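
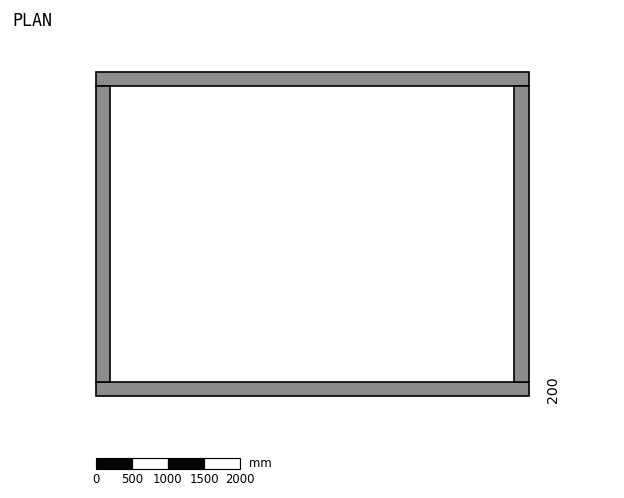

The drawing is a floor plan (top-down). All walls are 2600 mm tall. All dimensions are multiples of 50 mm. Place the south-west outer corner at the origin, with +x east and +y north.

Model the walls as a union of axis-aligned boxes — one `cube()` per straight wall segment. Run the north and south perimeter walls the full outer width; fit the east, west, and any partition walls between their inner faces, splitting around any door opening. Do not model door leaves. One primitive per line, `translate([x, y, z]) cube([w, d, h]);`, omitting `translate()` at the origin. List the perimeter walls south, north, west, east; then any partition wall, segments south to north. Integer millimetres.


cube([6000, 200, 2600]);
translate([0, 4300, 0]) cube([6000, 200, 2600]);
translate([0, 200, 0]) cube([200, 4100, 2600]);
translate([5800, 200, 0]) cube([200, 4100, 2600]);


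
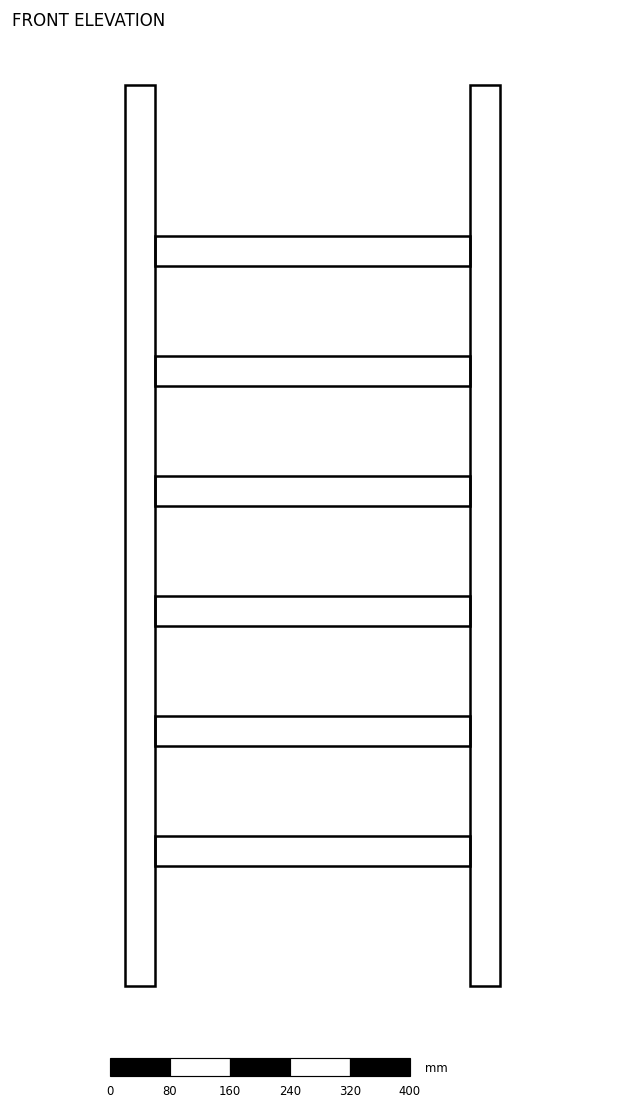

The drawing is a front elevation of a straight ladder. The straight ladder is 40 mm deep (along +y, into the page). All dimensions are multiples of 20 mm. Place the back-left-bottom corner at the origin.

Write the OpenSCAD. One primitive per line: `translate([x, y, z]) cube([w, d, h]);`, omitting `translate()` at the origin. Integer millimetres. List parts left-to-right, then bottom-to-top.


cube([40, 40, 1200]);
translate([40, 0, 160]) cube([420, 40, 40]);
translate([40, 0, 320]) cube([420, 40, 40]);
translate([40, 0, 480]) cube([420, 40, 40]);
translate([40, 0, 640]) cube([420, 40, 40]);
translate([40, 0, 800]) cube([420, 40, 40]);
translate([40, 0, 960]) cube([420, 40, 40]);
translate([460, 0, 0]) cube([40, 40, 1200]);


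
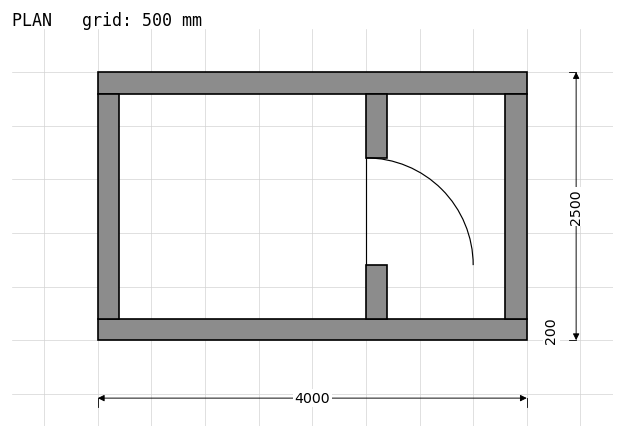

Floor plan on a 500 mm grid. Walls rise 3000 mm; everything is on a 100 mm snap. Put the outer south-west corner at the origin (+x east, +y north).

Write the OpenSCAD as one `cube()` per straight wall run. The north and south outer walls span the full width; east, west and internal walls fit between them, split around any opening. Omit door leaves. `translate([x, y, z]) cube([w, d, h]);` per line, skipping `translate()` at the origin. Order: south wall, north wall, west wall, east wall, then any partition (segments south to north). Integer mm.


cube([4000, 200, 3000]);
translate([0, 2300, 0]) cube([4000, 200, 3000]);
translate([0, 200, 0]) cube([200, 2100, 3000]);
translate([3800, 200, 0]) cube([200, 2100, 3000]);
translate([2500, 200, 0]) cube([200, 500, 3000]);
translate([2500, 1700, 0]) cube([200, 600, 3000]);


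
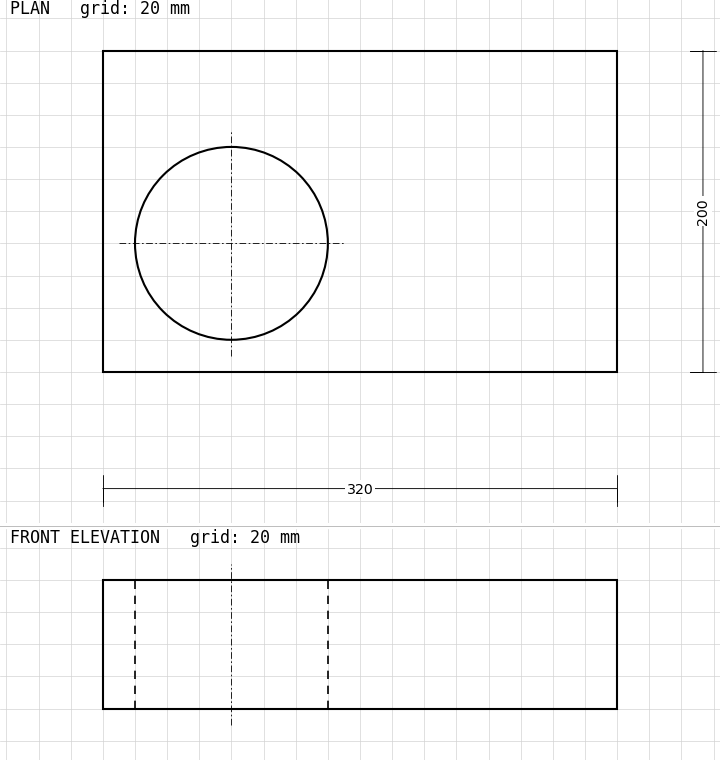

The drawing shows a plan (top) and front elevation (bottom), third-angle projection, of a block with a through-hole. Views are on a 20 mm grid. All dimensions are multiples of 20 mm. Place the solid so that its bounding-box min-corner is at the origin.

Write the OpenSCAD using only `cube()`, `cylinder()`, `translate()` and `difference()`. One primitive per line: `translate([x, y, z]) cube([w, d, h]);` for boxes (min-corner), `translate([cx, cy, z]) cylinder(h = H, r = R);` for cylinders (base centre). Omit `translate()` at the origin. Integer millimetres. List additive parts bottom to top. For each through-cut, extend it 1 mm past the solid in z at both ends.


difference() {
  cube([320, 200, 80]);
  translate([80, 80, -1]) cylinder(h = 82, r = 60);
}


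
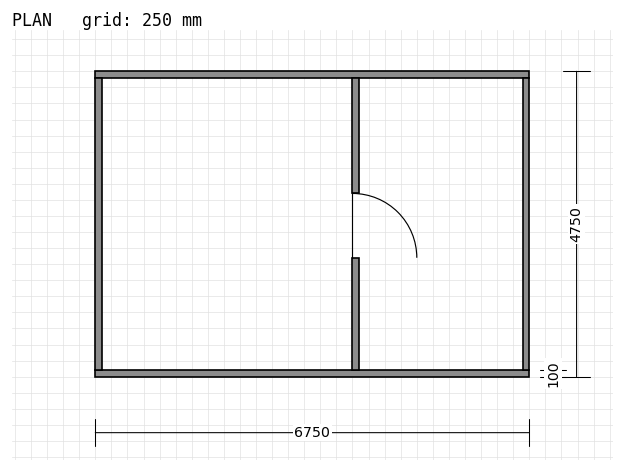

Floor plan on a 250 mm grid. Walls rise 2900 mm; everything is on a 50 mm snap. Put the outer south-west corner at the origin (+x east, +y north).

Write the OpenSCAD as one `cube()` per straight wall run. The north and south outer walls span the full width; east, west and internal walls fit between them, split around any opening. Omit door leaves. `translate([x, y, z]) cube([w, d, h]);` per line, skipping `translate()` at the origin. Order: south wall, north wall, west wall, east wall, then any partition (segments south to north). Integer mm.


cube([6750, 100, 2900]);
translate([0, 4650, 0]) cube([6750, 100, 2900]);
translate([0, 100, 0]) cube([100, 4550, 2900]);
translate([6650, 100, 0]) cube([100, 4550, 2900]);
translate([4000, 100, 0]) cube([100, 1750, 2900]);
translate([4000, 2850, 0]) cube([100, 1800, 2900]);


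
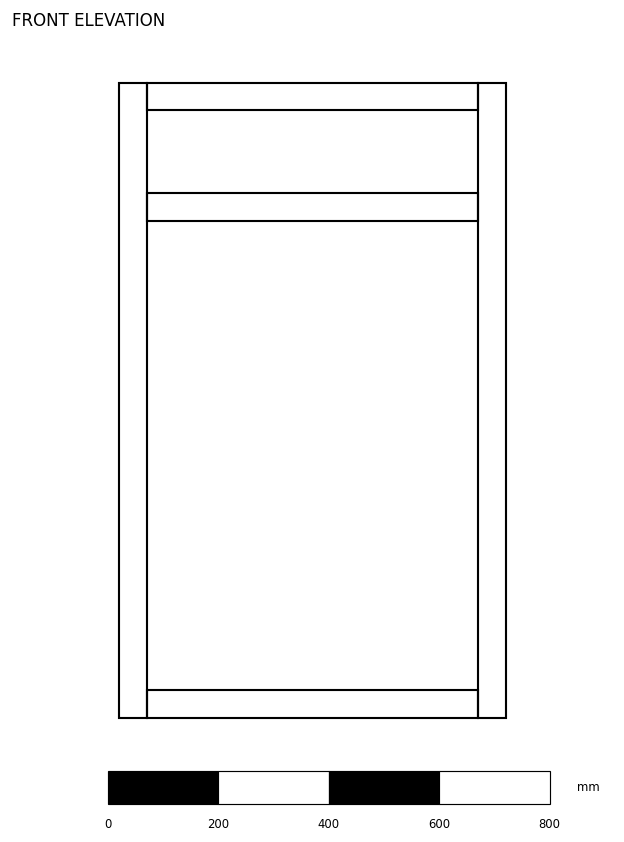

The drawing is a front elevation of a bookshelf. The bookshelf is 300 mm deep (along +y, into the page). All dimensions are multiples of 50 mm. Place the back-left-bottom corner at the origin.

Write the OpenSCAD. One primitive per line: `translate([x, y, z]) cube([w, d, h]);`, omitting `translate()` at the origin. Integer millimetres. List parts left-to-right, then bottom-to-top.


cube([50, 300, 1150]);
translate([50, 0, 0]) cube([600, 300, 50]);
translate([50, 0, 900]) cube([600, 300, 50]);
translate([50, 0, 1100]) cube([600, 300, 50]);
translate([650, 0, 0]) cube([50, 300, 1150]);


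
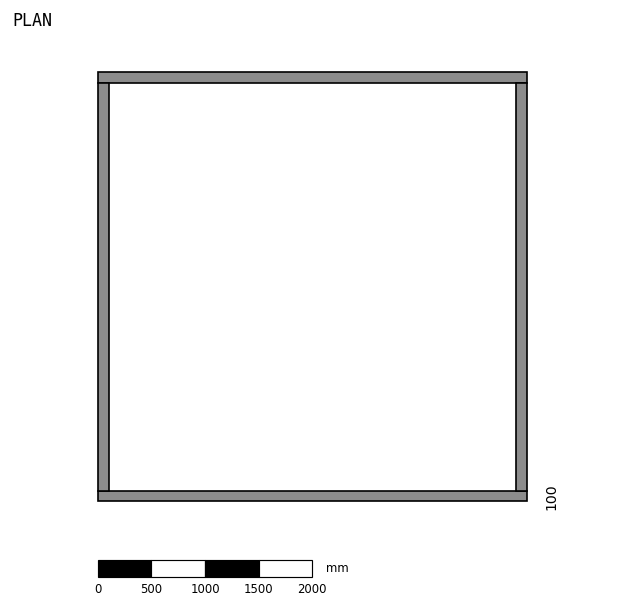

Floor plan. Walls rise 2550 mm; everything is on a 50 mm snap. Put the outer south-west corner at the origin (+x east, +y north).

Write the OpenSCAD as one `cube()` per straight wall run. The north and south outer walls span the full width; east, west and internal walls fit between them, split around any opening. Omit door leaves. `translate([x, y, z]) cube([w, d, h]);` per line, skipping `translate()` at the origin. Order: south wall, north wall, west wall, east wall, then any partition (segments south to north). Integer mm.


cube([4000, 100, 2550]);
translate([0, 3900, 0]) cube([4000, 100, 2550]);
translate([0, 100, 0]) cube([100, 3800, 2550]);
translate([3900, 100, 0]) cube([100, 3800, 2550]);


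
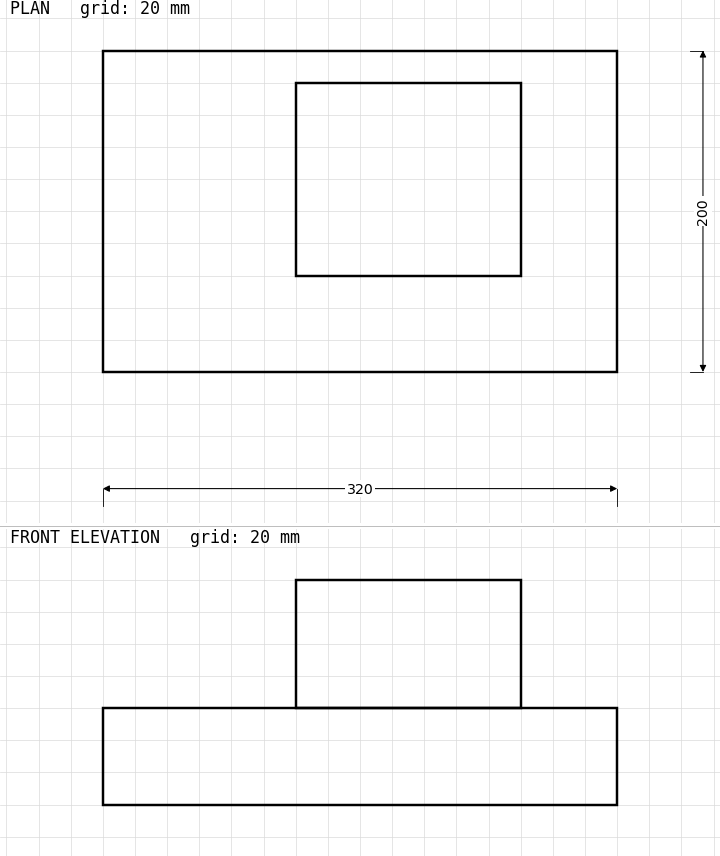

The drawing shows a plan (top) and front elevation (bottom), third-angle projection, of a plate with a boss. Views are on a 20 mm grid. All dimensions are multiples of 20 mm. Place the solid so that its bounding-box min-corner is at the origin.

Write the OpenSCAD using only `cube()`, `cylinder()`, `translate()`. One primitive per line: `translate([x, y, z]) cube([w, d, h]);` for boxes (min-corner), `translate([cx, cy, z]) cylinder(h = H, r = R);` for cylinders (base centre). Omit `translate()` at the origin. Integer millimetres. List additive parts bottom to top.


cube([320, 200, 60]);
translate([120, 60, 60]) cube([140, 120, 80]);


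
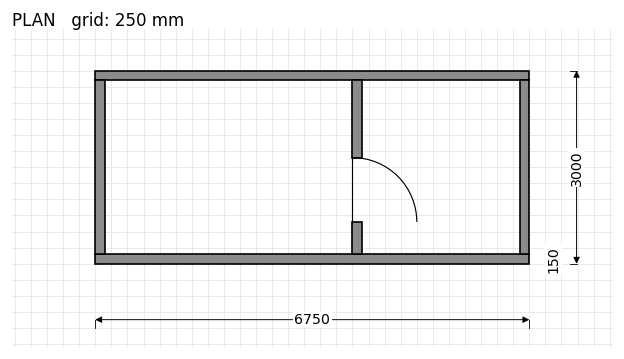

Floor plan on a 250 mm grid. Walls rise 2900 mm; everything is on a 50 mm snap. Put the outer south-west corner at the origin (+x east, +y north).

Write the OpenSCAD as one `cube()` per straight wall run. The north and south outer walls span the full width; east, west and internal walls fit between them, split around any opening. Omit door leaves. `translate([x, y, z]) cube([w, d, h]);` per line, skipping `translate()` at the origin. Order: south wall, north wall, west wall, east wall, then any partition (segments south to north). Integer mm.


cube([6750, 150, 2900]);
translate([0, 2850, 0]) cube([6750, 150, 2900]);
translate([0, 150, 0]) cube([150, 2700, 2900]);
translate([6600, 150, 0]) cube([150, 2700, 2900]);
translate([4000, 150, 0]) cube([150, 500, 2900]);
translate([4000, 1650, 0]) cube([150, 1200, 2900]);


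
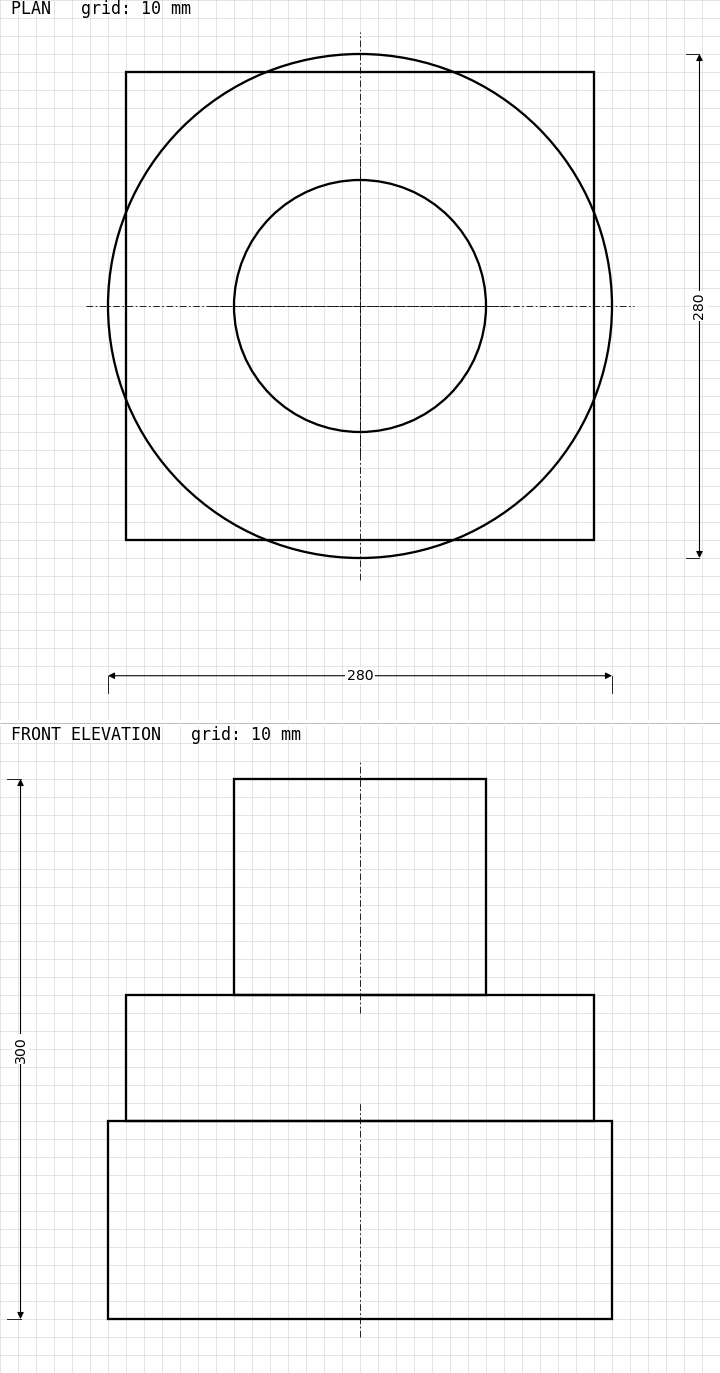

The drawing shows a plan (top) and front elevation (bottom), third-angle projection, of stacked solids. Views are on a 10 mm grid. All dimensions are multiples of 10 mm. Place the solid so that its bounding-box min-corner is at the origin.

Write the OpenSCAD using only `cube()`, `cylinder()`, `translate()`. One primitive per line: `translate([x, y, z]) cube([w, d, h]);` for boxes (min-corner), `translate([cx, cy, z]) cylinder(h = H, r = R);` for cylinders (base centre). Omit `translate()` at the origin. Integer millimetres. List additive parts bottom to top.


translate([140, 140, 0]) cylinder(h = 110, r = 140);
translate([10, 10, 110]) cube([260, 260, 70]);
translate([140, 140, 180]) cylinder(h = 120, r = 70);


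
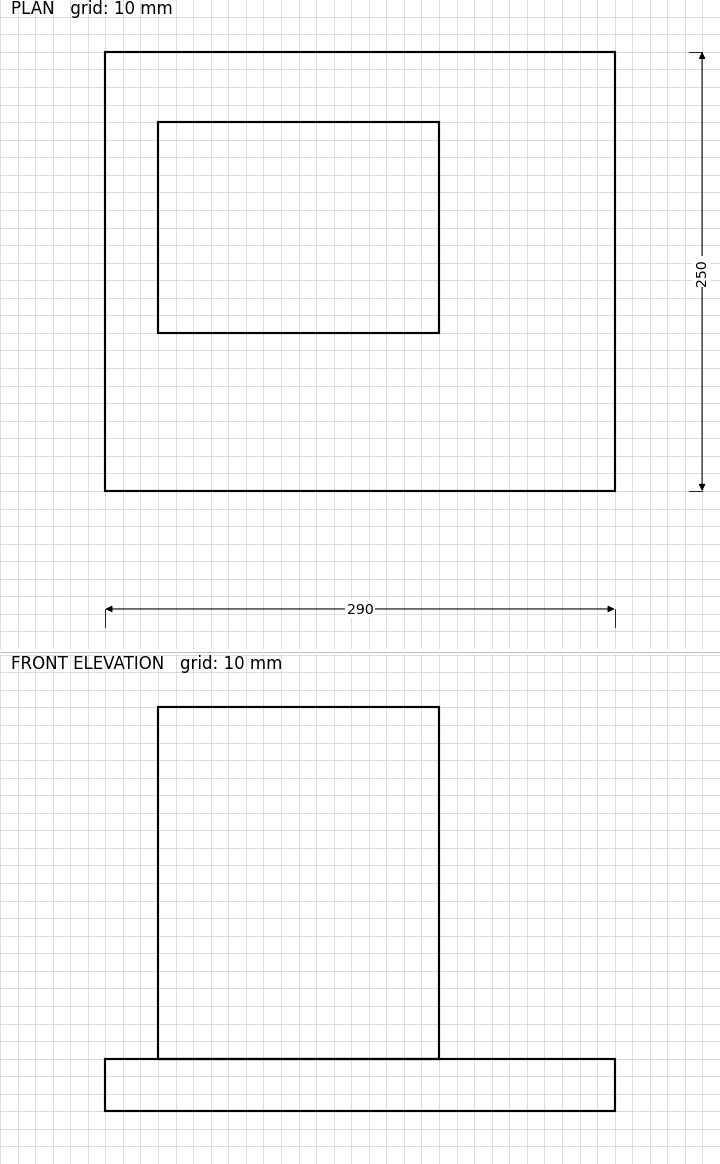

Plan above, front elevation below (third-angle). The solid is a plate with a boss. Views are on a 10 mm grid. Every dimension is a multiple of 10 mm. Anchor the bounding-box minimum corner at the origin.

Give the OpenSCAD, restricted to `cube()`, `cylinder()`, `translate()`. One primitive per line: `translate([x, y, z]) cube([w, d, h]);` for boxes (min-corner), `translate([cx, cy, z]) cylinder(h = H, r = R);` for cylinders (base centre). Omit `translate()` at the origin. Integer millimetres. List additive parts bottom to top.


cube([290, 250, 30]);
translate([30, 90, 30]) cube([160, 120, 200]);


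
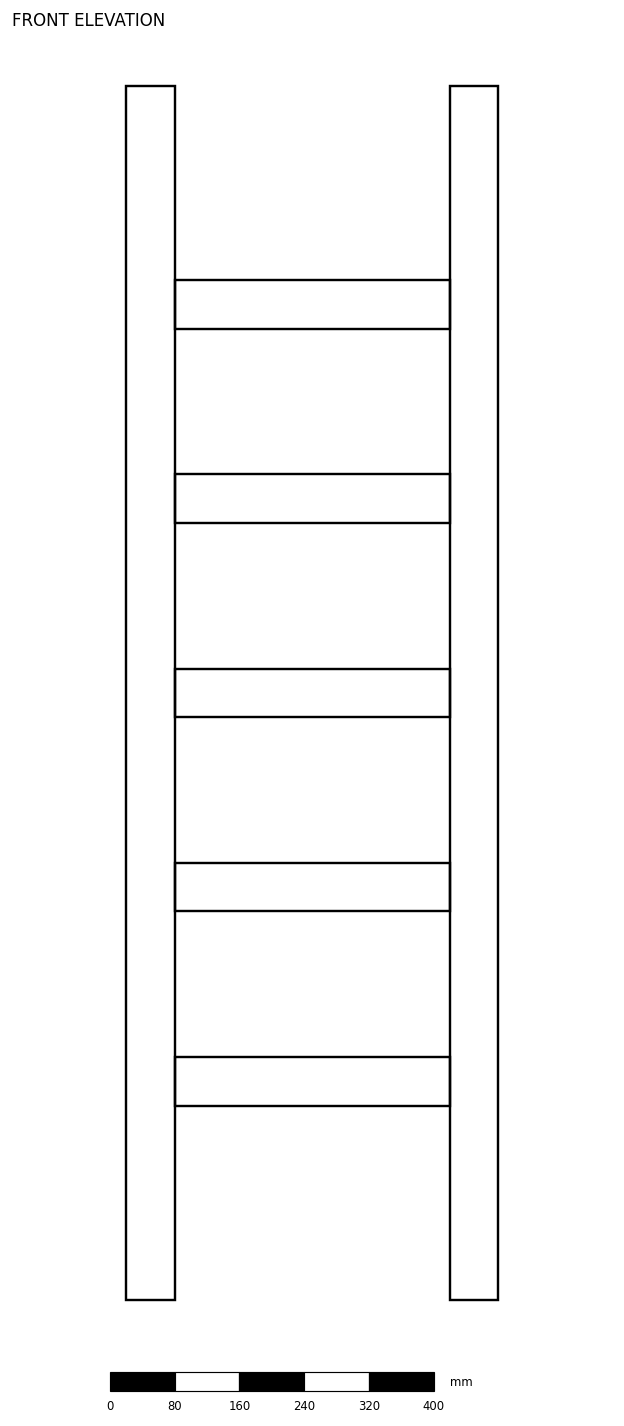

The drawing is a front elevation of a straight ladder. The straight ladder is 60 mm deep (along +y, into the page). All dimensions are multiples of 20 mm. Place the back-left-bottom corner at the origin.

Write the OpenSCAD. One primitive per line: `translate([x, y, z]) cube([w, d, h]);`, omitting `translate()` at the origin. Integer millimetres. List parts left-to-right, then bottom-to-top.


cube([60, 60, 1500]);
translate([60, 0, 240]) cube([340, 60, 60]);
translate([60, 0, 480]) cube([340, 60, 60]);
translate([60, 0, 720]) cube([340, 60, 60]);
translate([60, 0, 960]) cube([340, 60, 60]);
translate([60, 0, 1200]) cube([340, 60, 60]);
translate([400, 0, 0]) cube([60, 60, 1500]);


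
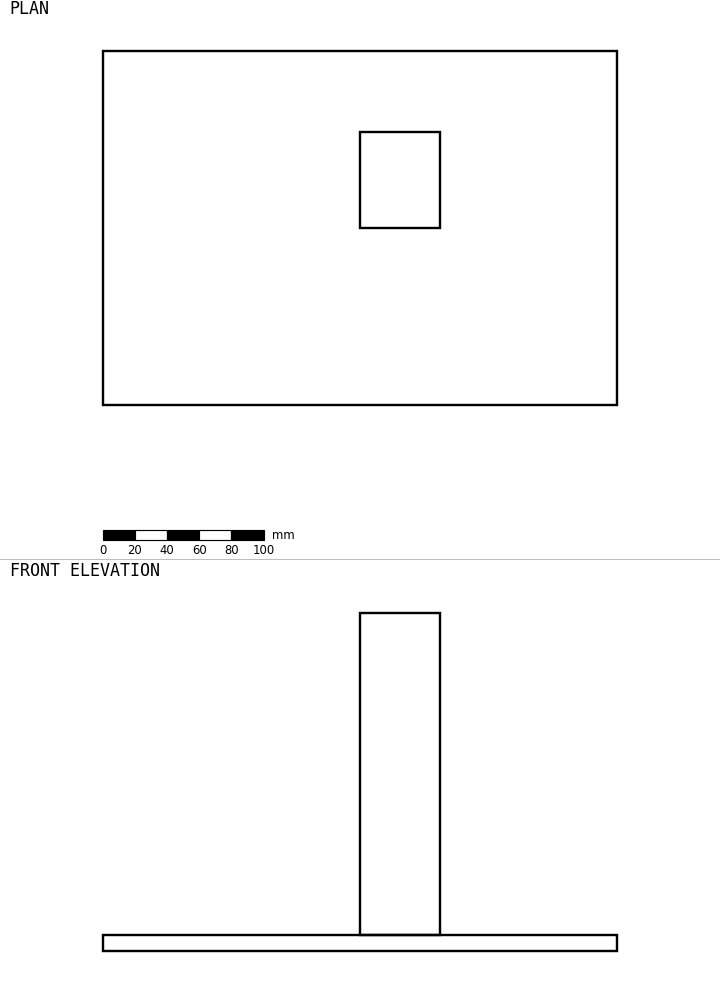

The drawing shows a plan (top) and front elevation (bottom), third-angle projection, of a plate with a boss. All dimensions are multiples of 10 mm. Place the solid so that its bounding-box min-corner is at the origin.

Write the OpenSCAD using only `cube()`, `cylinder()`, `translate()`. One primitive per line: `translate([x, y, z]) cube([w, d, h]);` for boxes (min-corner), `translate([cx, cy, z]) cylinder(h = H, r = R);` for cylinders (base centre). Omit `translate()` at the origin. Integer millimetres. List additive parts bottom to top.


cube([320, 220, 10]);
translate([160, 110, 10]) cube([50, 60, 200]);


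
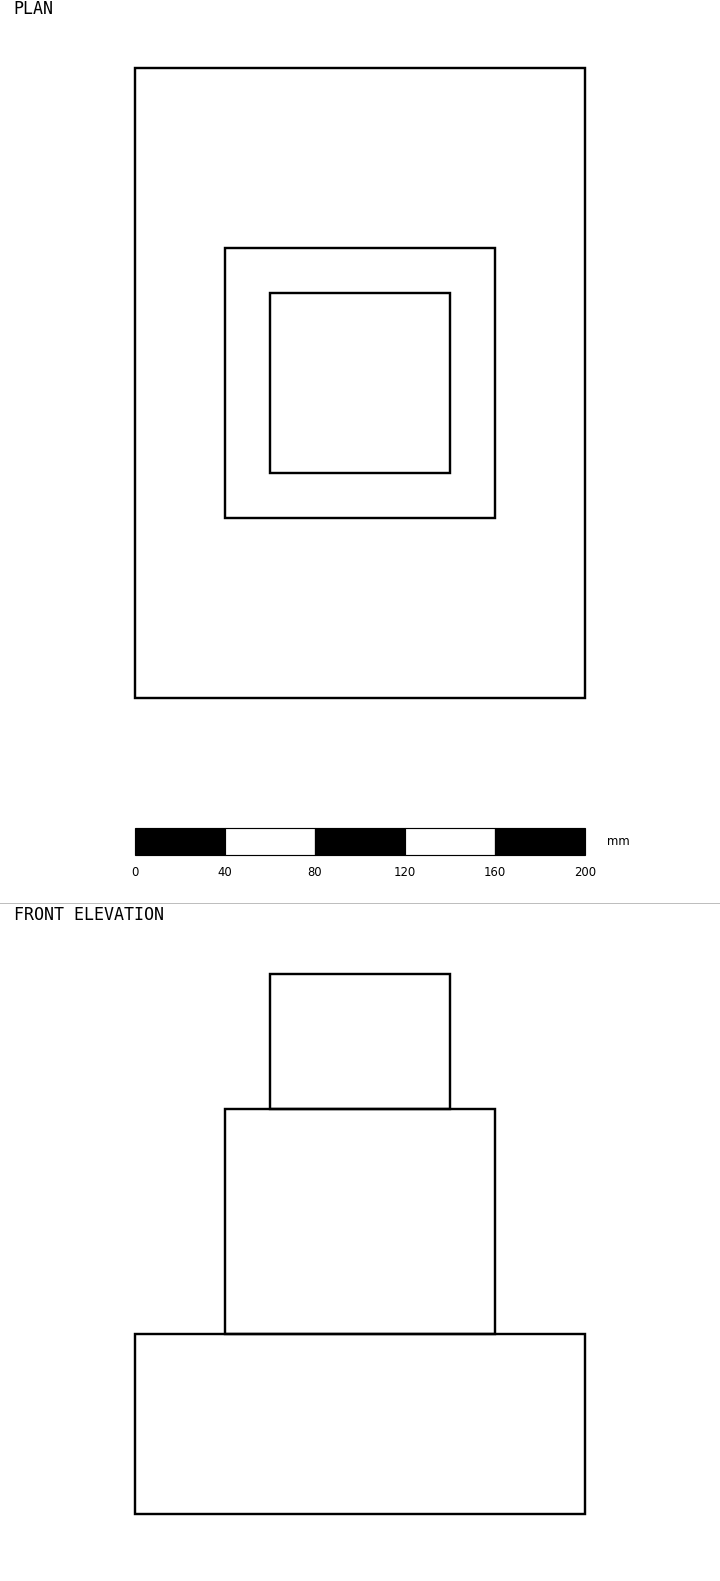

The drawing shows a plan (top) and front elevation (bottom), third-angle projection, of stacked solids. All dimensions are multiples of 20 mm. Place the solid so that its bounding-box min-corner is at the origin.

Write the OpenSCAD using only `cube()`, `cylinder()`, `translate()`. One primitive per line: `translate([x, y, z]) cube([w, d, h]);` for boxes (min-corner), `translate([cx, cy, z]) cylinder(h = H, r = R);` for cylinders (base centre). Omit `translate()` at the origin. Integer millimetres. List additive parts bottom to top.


cube([200, 280, 80]);
translate([40, 80, 80]) cube([120, 120, 100]);
translate([60, 100, 180]) cube([80, 80, 60]);


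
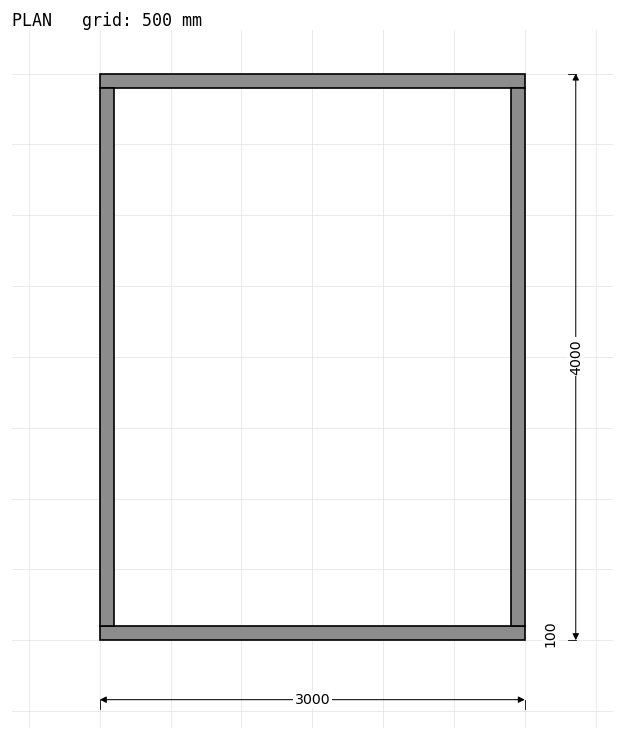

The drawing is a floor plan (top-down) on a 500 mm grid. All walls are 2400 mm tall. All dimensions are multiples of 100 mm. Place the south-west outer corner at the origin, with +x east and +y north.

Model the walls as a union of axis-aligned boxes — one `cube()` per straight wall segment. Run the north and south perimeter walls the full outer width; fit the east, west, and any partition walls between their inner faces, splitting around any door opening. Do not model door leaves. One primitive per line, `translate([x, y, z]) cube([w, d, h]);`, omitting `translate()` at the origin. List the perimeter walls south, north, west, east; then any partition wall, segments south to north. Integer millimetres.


cube([3000, 100, 2400]);
translate([0, 3900, 0]) cube([3000, 100, 2400]);
translate([0, 100, 0]) cube([100, 3800, 2400]);
translate([2900, 100, 0]) cube([100, 3800, 2400]);


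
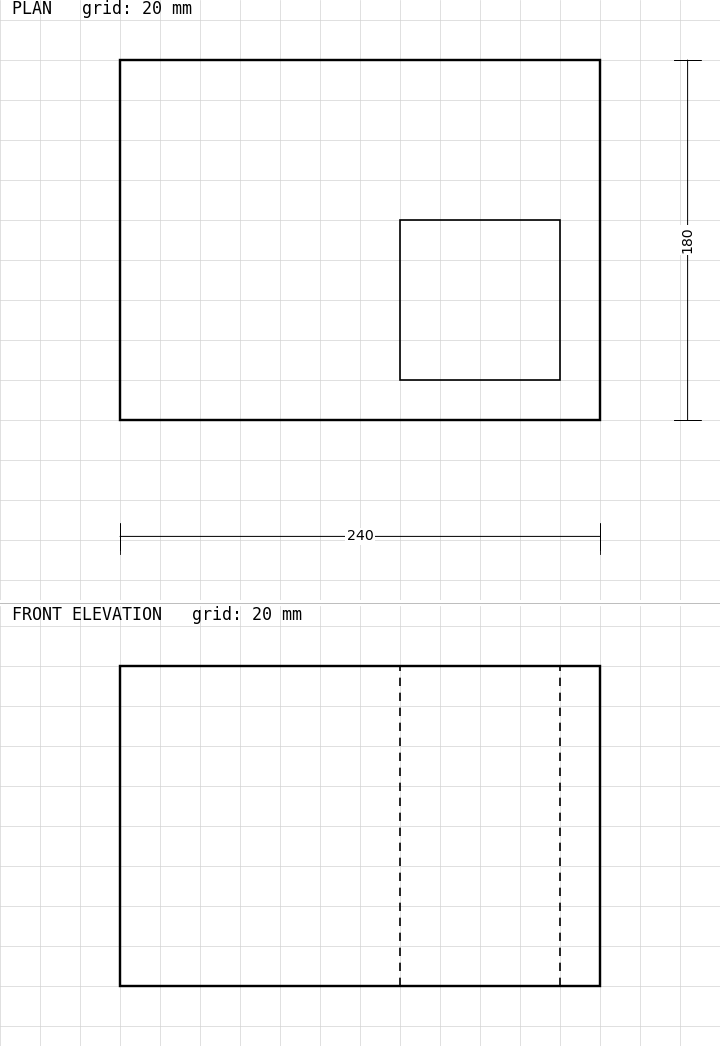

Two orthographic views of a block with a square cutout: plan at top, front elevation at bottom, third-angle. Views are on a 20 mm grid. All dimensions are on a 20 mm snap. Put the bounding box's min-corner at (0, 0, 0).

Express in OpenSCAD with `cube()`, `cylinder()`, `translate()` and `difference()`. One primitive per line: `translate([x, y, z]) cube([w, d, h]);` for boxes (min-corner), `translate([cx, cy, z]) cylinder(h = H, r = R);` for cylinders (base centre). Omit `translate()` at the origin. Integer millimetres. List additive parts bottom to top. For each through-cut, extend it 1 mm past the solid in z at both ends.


difference() {
  cube([240, 180, 160]);
  translate([140, 20, -1]) cube([80, 80, 162]);
}


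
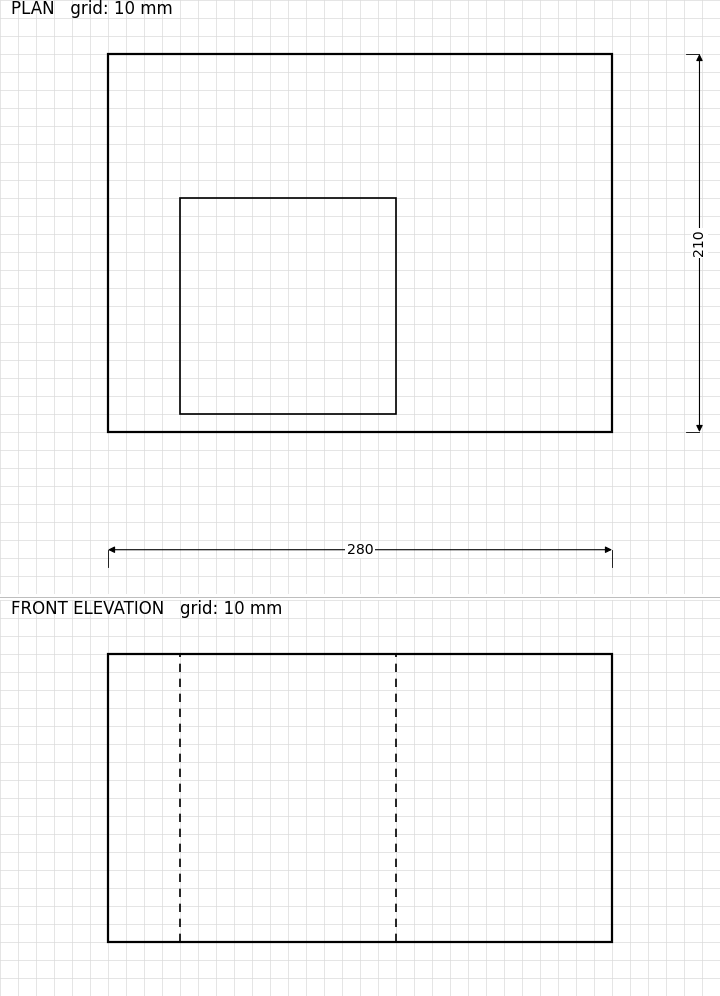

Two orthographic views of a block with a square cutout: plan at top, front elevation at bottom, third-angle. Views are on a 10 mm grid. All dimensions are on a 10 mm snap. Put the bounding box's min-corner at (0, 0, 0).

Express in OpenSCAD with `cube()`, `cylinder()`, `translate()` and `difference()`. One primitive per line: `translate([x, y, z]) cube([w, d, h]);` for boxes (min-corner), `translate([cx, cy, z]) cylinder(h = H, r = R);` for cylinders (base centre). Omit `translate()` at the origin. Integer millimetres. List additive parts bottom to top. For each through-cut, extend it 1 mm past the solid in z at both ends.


difference() {
  cube([280, 210, 160]);
  translate([40, 10, -1]) cube([120, 120, 162]);
}


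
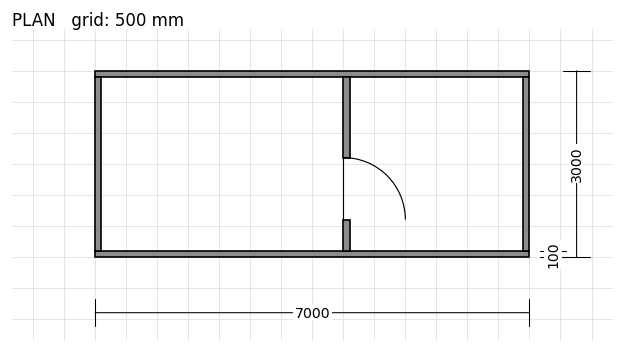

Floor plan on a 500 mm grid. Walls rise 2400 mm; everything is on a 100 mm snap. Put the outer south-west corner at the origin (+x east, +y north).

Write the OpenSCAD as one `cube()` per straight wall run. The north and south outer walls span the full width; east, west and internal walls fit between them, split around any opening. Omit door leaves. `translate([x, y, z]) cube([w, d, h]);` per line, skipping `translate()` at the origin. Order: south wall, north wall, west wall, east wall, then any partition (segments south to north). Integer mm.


cube([7000, 100, 2400]);
translate([0, 2900, 0]) cube([7000, 100, 2400]);
translate([0, 100, 0]) cube([100, 2800, 2400]);
translate([6900, 100, 0]) cube([100, 2800, 2400]);
translate([4000, 100, 0]) cube([100, 500, 2400]);
translate([4000, 1600, 0]) cube([100, 1300, 2400]);


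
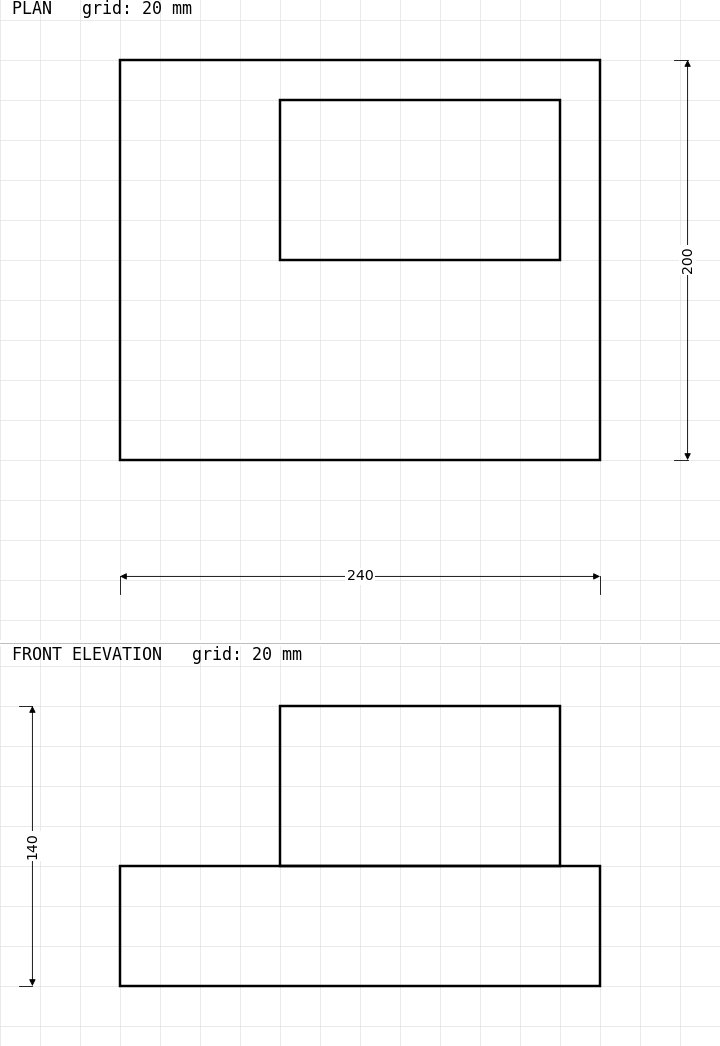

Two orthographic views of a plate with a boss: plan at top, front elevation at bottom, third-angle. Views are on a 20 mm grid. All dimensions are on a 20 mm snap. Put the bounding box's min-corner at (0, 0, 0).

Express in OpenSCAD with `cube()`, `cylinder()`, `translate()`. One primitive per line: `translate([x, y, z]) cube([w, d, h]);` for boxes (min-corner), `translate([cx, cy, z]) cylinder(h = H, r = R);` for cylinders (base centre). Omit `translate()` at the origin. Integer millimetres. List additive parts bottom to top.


cube([240, 200, 60]);
translate([80, 100, 60]) cube([140, 80, 80]);


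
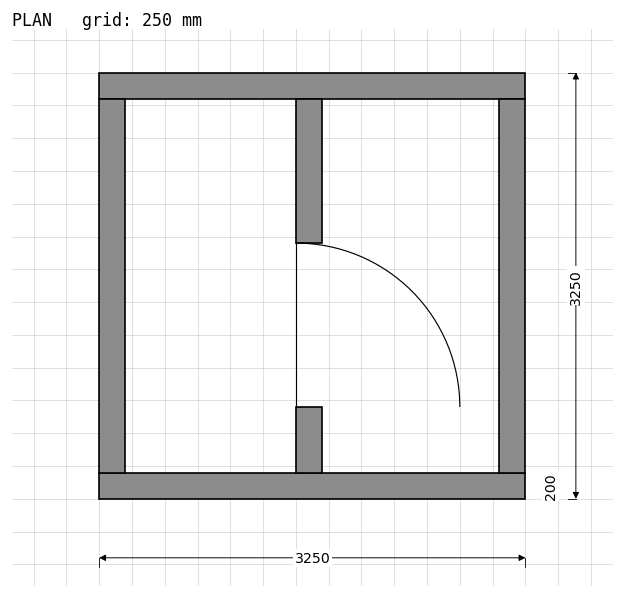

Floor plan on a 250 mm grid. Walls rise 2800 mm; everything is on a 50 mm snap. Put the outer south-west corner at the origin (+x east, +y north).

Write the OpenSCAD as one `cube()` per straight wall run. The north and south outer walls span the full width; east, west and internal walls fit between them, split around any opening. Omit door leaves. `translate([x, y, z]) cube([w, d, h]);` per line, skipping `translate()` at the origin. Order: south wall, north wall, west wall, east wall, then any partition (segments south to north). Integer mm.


cube([3250, 200, 2800]);
translate([0, 3050, 0]) cube([3250, 200, 2800]);
translate([0, 200, 0]) cube([200, 2850, 2800]);
translate([3050, 200, 0]) cube([200, 2850, 2800]);
translate([1500, 200, 0]) cube([200, 500, 2800]);
translate([1500, 1950, 0]) cube([200, 1100, 2800]);


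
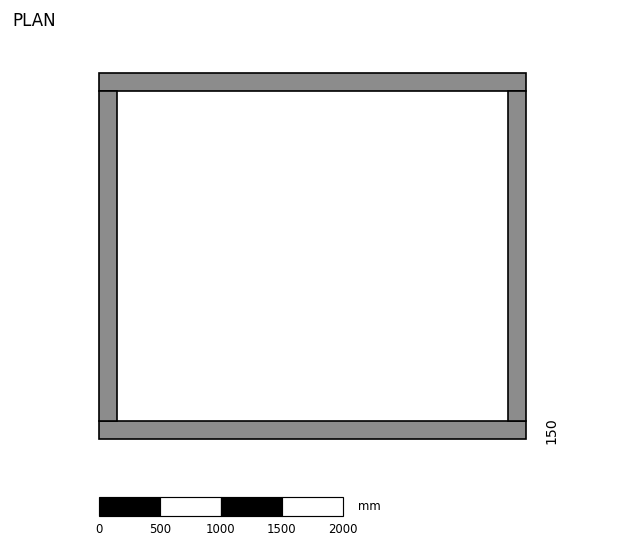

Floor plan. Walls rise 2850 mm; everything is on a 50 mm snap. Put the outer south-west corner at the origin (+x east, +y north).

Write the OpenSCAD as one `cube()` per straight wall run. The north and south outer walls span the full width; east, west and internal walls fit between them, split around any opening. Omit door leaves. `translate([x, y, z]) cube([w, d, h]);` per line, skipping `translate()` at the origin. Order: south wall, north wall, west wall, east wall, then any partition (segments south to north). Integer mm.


cube([3500, 150, 2850]);
translate([0, 2850, 0]) cube([3500, 150, 2850]);
translate([0, 150, 0]) cube([150, 2700, 2850]);
translate([3350, 150, 0]) cube([150, 2700, 2850]);


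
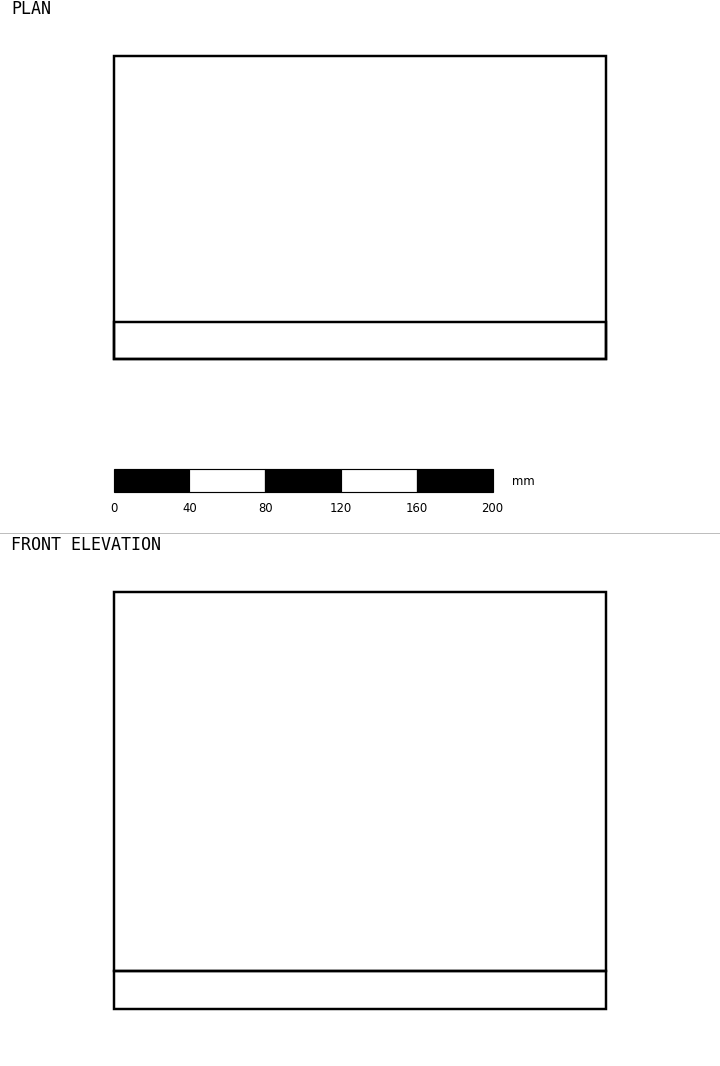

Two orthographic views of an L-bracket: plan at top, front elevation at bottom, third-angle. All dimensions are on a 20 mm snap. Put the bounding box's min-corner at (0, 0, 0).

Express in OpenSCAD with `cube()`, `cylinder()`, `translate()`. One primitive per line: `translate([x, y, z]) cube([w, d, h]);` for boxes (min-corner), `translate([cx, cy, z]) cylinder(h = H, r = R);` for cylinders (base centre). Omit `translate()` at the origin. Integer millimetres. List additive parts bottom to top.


cube([260, 160, 20]);
translate([0, 0, 20]) cube([260, 20, 200]);


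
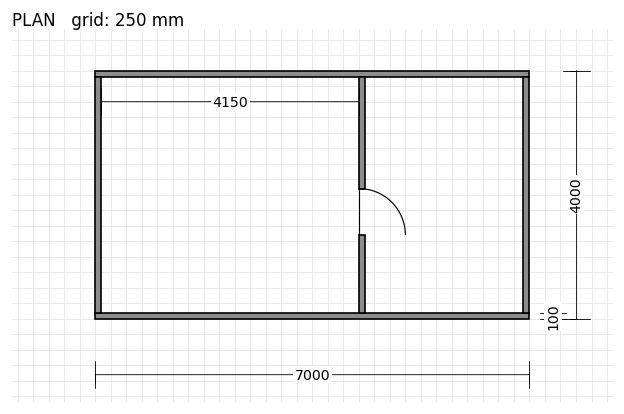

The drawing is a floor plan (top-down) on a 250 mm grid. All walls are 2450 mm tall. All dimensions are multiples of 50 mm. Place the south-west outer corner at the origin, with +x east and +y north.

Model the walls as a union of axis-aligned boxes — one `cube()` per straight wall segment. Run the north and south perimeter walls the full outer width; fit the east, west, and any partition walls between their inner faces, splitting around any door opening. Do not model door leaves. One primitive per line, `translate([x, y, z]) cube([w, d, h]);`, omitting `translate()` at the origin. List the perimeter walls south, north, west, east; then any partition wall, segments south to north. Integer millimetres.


cube([7000, 100, 2450]);
translate([0, 3900, 0]) cube([7000, 100, 2450]);
translate([0, 100, 0]) cube([100, 3800, 2450]);
translate([6900, 100, 0]) cube([100, 3800, 2450]);
translate([4250, 100, 0]) cube([100, 1250, 2450]);
translate([4250, 2100, 0]) cube([100, 1800, 2450]);


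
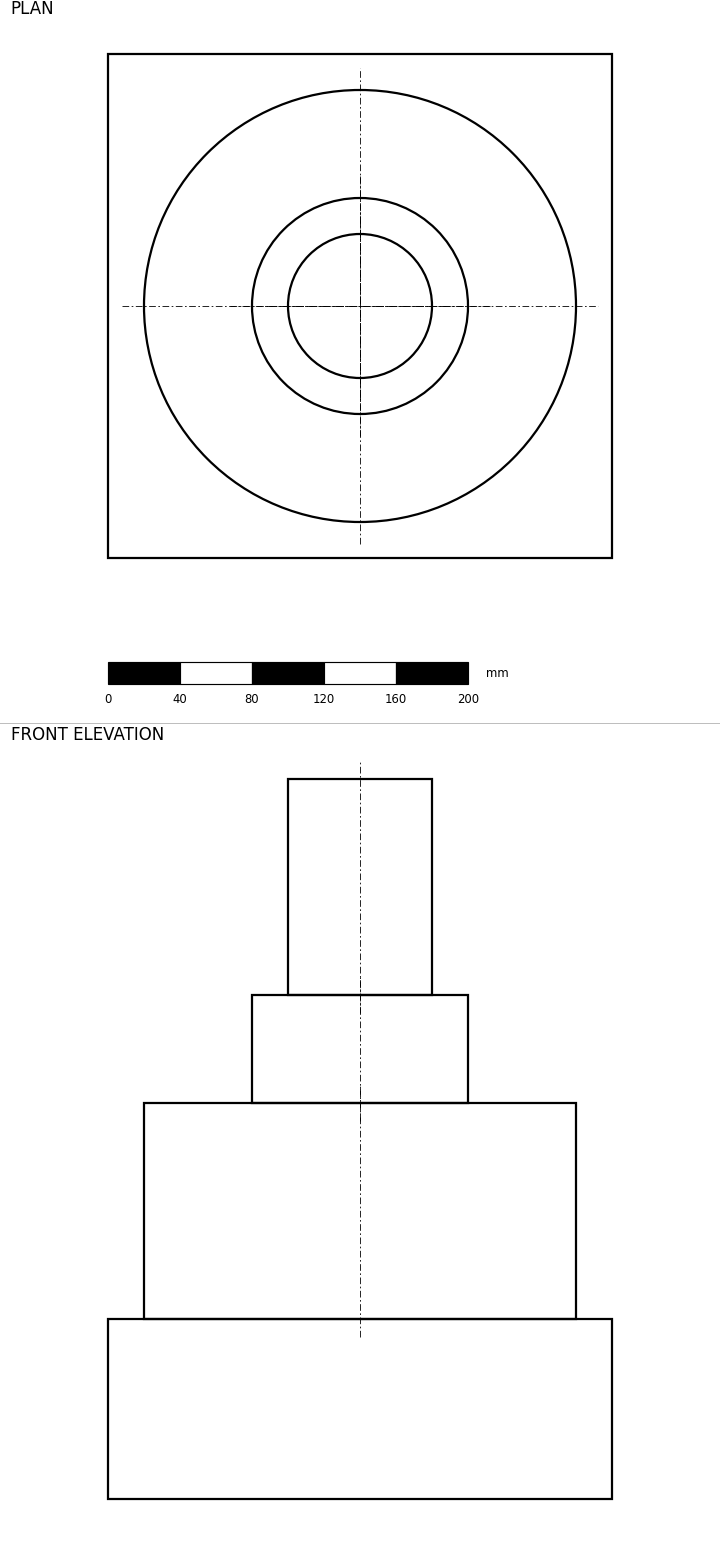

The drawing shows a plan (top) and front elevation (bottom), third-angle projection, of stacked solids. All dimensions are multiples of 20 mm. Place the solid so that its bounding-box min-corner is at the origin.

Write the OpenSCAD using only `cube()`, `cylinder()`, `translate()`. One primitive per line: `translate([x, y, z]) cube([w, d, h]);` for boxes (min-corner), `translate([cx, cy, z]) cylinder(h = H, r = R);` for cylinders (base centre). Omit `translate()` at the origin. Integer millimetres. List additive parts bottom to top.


cube([280, 280, 100]);
translate([140, 140, 100]) cylinder(h = 120, r = 120);
translate([140, 140, 220]) cylinder(h = 60, r = 60);
translate([140, 140, 280]) cylinder(h = 120, r = 40);


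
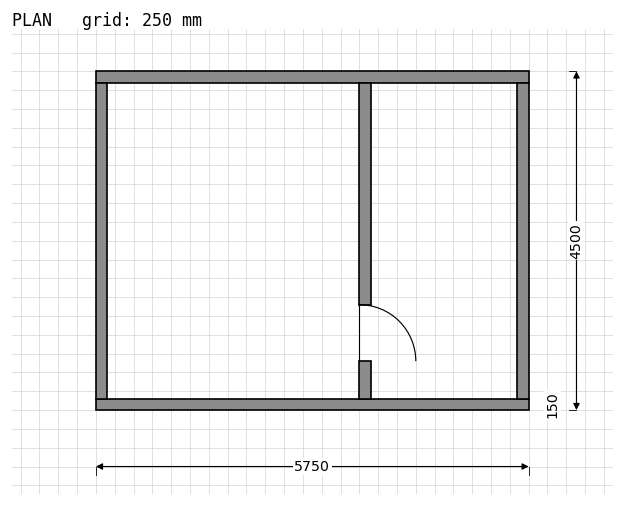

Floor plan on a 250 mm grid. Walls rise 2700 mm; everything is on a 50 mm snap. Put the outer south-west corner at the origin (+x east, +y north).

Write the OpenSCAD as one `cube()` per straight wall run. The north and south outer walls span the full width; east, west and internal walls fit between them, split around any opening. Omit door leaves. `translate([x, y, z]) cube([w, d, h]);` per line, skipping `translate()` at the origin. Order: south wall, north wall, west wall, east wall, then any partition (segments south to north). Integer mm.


cube([5750, 150, 2700]);
translate([0, 4350, 0]) cube([5750, 150, 2700]);
translate([0, 150, 0]) cube([150, 4200, 2700]);
translate([5600, 150, 0]) cube([150, 4200, 2700]);
translate([3500, 150, 0]) cube([150, 500, 2700]);
translate([3500, 1400, 0]) cube([150, 2950, 2700]);


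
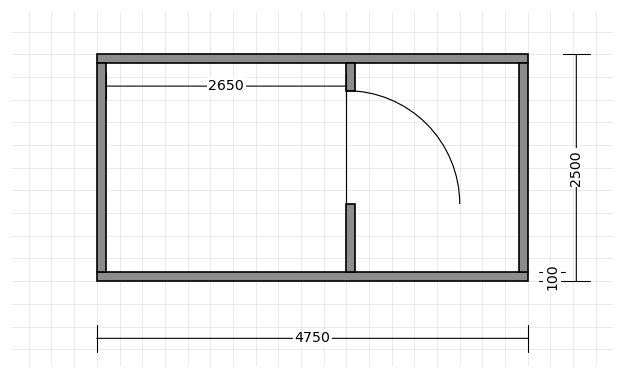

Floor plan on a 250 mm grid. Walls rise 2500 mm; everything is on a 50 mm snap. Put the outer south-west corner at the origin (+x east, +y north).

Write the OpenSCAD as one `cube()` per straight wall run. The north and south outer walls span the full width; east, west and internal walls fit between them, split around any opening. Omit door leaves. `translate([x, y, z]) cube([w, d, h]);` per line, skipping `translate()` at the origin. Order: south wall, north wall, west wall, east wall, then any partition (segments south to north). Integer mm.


cube([4750, 100, 2500]);
translate([0, 2400, 0]) cube([4750, 100, 2500]);
translate([0, 100, 0]) cube([100, 2300, 2500]);
translate([4650, 100, 0]) cube([100, 2300, 2500]);
translate([2750, 100, 0]) cube([100, 750, 2500]);
translate([2750, 2100, 0]) cube([100, 300, 2500]);


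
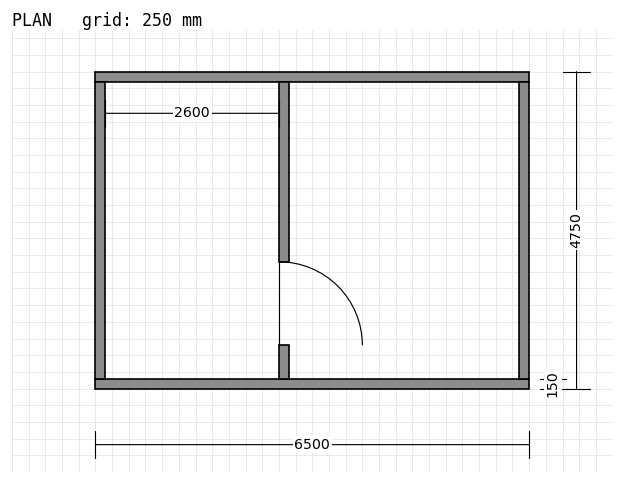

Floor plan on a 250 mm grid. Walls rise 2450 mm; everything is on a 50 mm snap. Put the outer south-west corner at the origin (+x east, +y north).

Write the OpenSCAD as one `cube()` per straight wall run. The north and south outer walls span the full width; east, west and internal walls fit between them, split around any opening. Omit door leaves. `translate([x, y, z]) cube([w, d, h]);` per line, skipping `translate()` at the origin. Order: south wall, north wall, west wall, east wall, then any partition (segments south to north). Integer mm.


cube([6500, 150, 2450]);
translate([0, 4600, 0]) cube([6500, 150, 2450]);
translate([0, 150, 0]) cube([150, 4450, 2450]);
translate([6350, 150, 0]) cube([150, 4450, 2450]);
translate([2750, 150, 0]) cube([150, 500, 2450]);
translate([2750, 1900, 0]) cube([150, 2700, 2450]);


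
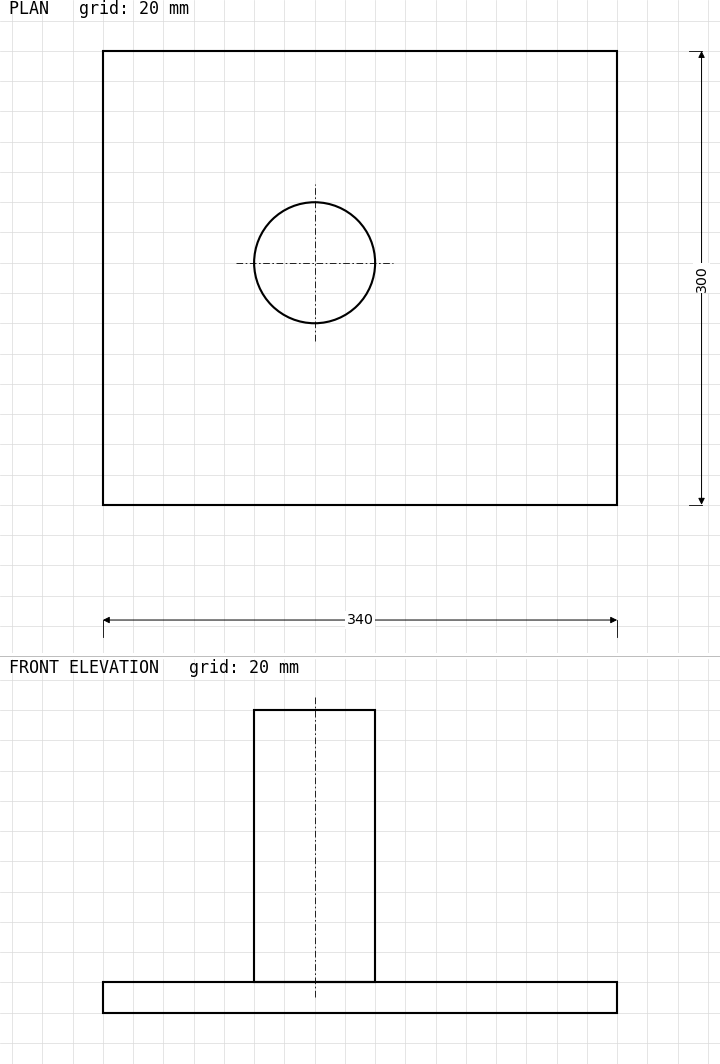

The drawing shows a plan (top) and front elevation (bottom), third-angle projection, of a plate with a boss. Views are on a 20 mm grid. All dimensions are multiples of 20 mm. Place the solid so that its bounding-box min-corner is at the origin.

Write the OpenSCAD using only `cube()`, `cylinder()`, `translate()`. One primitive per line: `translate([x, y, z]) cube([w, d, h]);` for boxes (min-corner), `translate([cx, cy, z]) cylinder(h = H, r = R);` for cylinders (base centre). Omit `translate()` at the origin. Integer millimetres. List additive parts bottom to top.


cube([340, 300, 20]);
translate([140, 160, 20]) cylinder(h = 180, r = 40);


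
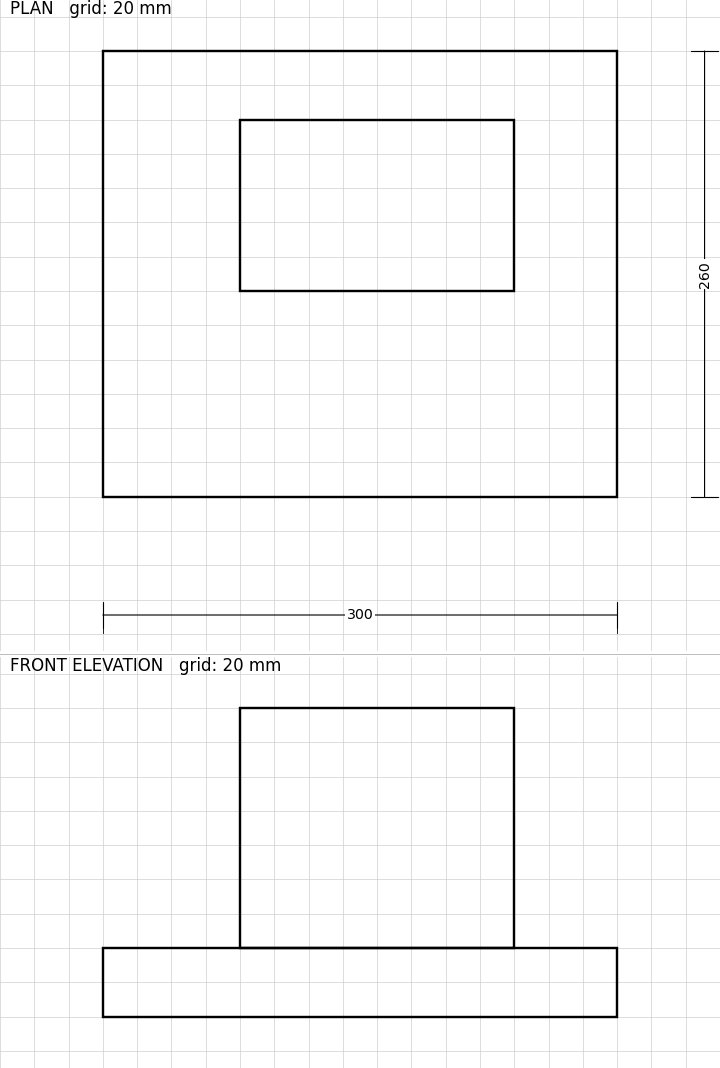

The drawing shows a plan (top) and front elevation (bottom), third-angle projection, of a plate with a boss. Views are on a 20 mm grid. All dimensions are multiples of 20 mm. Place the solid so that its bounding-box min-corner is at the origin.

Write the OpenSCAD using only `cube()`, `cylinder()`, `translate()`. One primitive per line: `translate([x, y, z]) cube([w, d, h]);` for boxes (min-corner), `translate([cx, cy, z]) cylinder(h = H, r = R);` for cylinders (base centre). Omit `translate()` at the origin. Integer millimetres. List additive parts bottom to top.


cube([300, 260, 40]);
translate([80, 120, 40]) cube([160, 100, 140]);


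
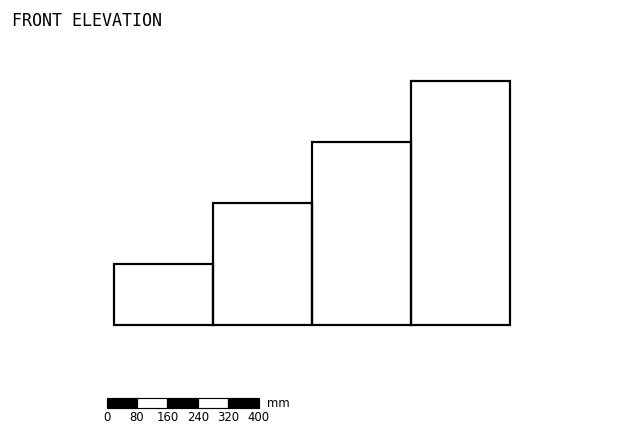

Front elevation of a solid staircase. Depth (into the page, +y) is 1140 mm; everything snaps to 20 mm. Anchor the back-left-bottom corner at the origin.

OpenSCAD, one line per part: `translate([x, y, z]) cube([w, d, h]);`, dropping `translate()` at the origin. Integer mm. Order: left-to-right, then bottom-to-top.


cube([260, 1140, 160]);
translate([260, 0, 0]) cube([260, 1140, 320]);
translate([520, 0, 0]) cube([260, 1140, 480]);
translate([780, 0, 0]) cube([260, 1140, 640]);


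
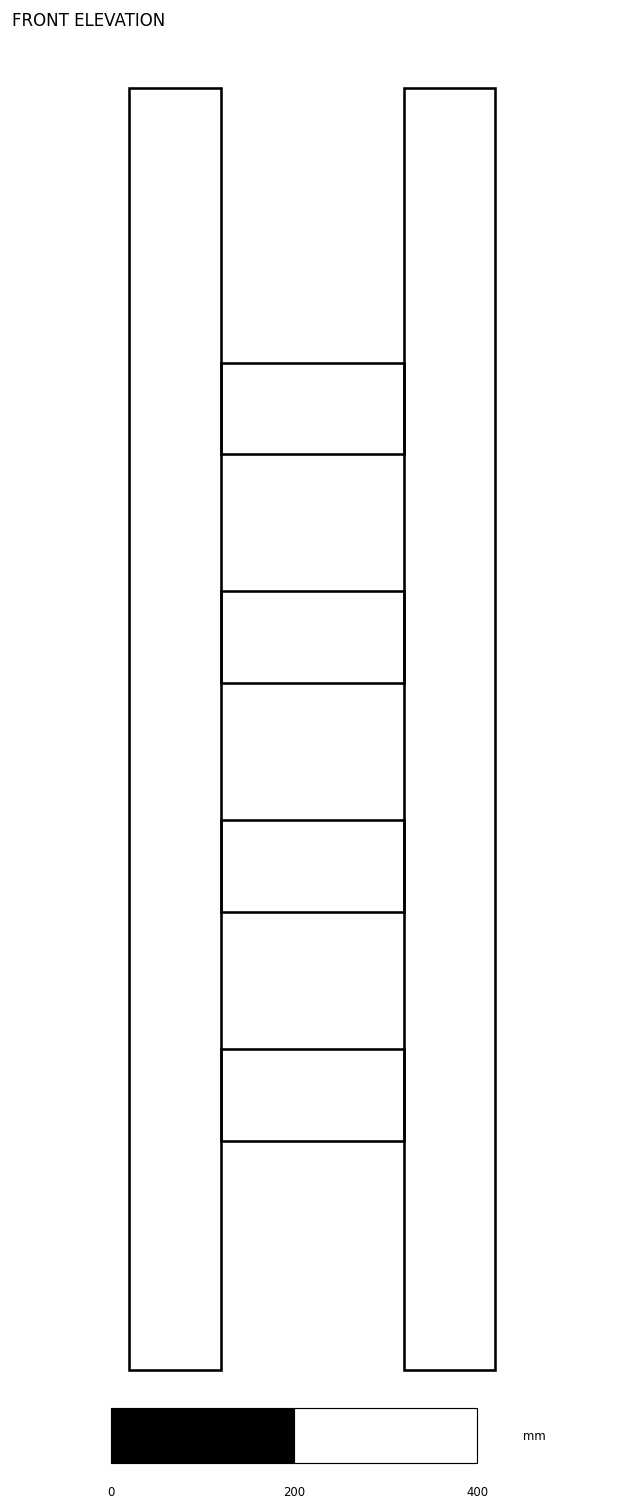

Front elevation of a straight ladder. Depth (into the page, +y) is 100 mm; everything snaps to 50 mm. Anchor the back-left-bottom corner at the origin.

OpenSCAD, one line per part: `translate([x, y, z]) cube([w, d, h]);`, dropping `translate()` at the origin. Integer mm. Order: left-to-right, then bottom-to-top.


cube([100, 100, 1400]);
translate([100, 0, 250]) cube([200, 100, 100]);
translate([100, 0, 500]) cube([200, 100, 100]);
translate([100, 0, 750]) cube([200, 100, 100]);
translate([100, 0, 1000]) cube([200, 100, 100]);
translate([300, 0, 0]) cube([100, 100, 1400]);


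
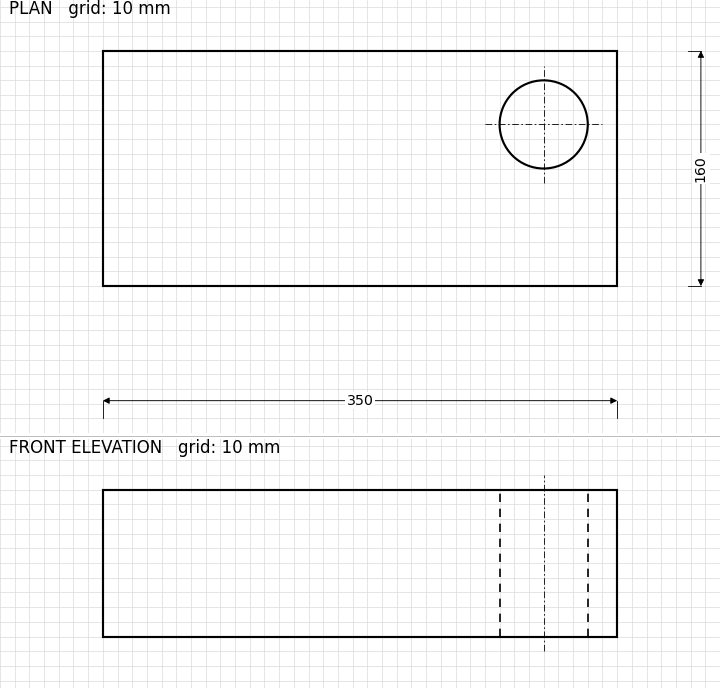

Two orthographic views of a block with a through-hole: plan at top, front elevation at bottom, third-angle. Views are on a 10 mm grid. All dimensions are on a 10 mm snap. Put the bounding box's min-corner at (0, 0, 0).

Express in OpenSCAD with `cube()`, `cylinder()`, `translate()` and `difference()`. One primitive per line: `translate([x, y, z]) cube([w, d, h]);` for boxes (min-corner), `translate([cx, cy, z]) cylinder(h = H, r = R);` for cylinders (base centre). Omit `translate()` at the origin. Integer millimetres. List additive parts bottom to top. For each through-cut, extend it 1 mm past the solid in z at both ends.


difference() {
  cube([350, 160, 100]);
  translate([300, 110, -1]) cylinder(h = 102, r = 30);
}


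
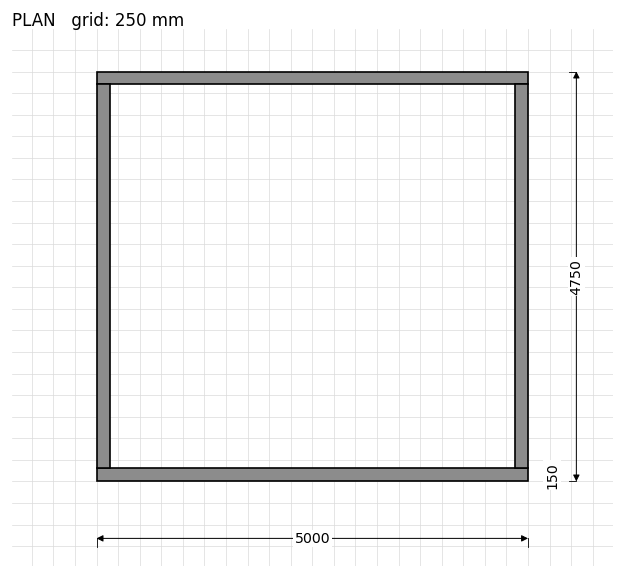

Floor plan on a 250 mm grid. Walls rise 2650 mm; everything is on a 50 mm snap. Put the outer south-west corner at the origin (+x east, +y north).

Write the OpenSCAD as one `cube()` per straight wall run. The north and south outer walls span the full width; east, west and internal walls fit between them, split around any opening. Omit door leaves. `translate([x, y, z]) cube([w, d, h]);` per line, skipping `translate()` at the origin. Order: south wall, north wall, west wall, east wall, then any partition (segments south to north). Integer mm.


cube([5000, 150, 2650]);
translate([0, 4600, 0]) cube([5000, 150, 2650]);
translate([0, 150, 0]) cube([150, 4450, 2650]);
translate([4850, 150, 0]) cube([150, 4450, 2650]);


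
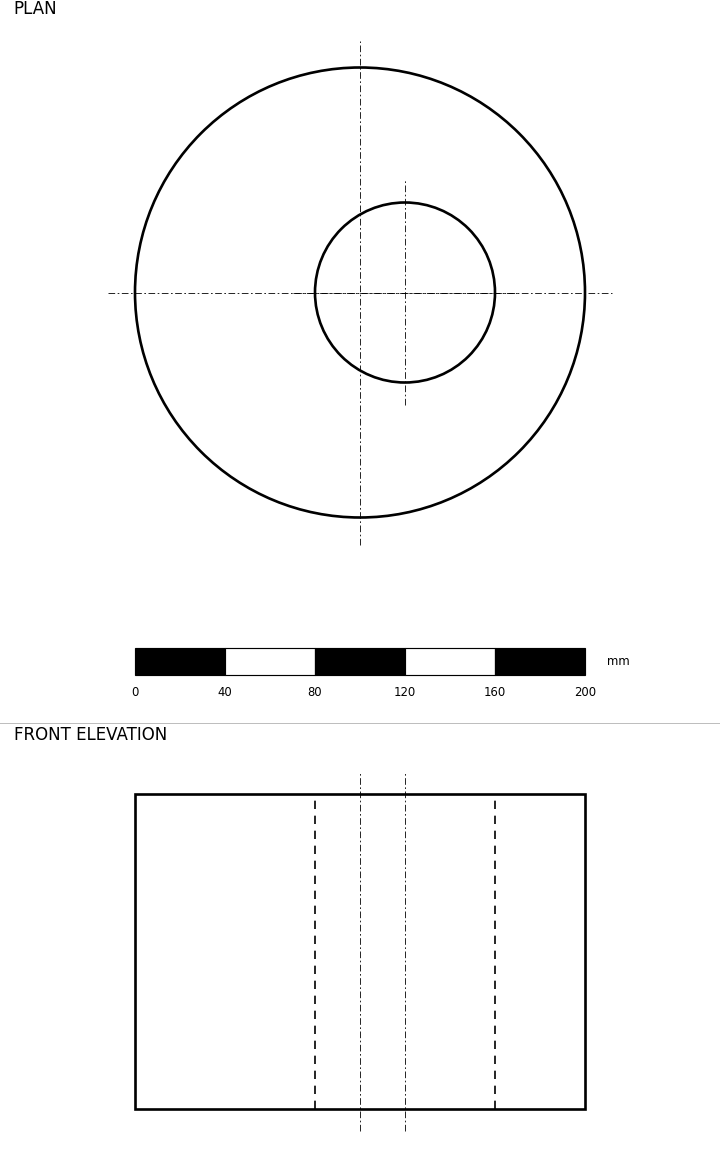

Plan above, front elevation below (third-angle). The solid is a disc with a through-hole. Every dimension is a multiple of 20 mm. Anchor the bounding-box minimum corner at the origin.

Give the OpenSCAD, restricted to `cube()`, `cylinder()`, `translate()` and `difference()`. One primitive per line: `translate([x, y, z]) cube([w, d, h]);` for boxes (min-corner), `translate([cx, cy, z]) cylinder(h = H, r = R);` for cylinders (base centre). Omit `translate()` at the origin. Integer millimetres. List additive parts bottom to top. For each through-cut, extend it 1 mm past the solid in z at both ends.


difference() {
  translate([100, 100, 0]) cylinder(h = 140, r = 100);
  translate([120, 100, -1]) cylinder(h = 142, r = 40);
}


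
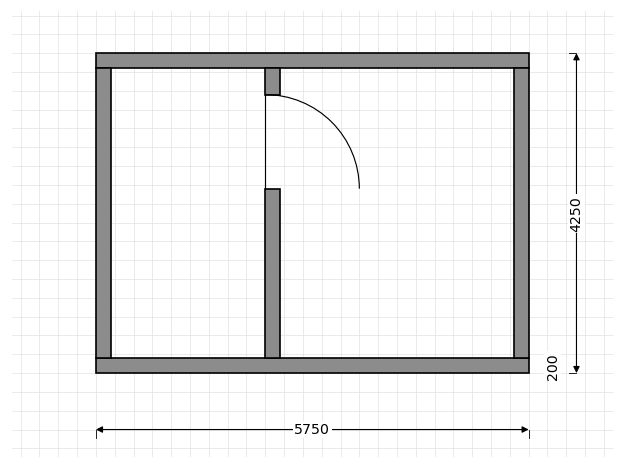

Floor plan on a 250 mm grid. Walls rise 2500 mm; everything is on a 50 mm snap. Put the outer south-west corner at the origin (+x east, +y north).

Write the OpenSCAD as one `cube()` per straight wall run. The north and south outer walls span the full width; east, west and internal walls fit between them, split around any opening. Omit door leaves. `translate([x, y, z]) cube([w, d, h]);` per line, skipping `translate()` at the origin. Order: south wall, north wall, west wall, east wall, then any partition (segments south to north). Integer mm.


cube([5750, 200, 2500]);
translate([0, 4050, 0]) cube([5750, 200, 2500]);
translate([0, 200, 0]) cube([200, 3850, 2500]);
translate([5550, 200, 0]) cube([200, 3850, 2500]);
translate([2250, 200, 0]) cube([200, 2250, 2500]);
translate([2250, 3700, 0]) cube([200, 350, 2500]);


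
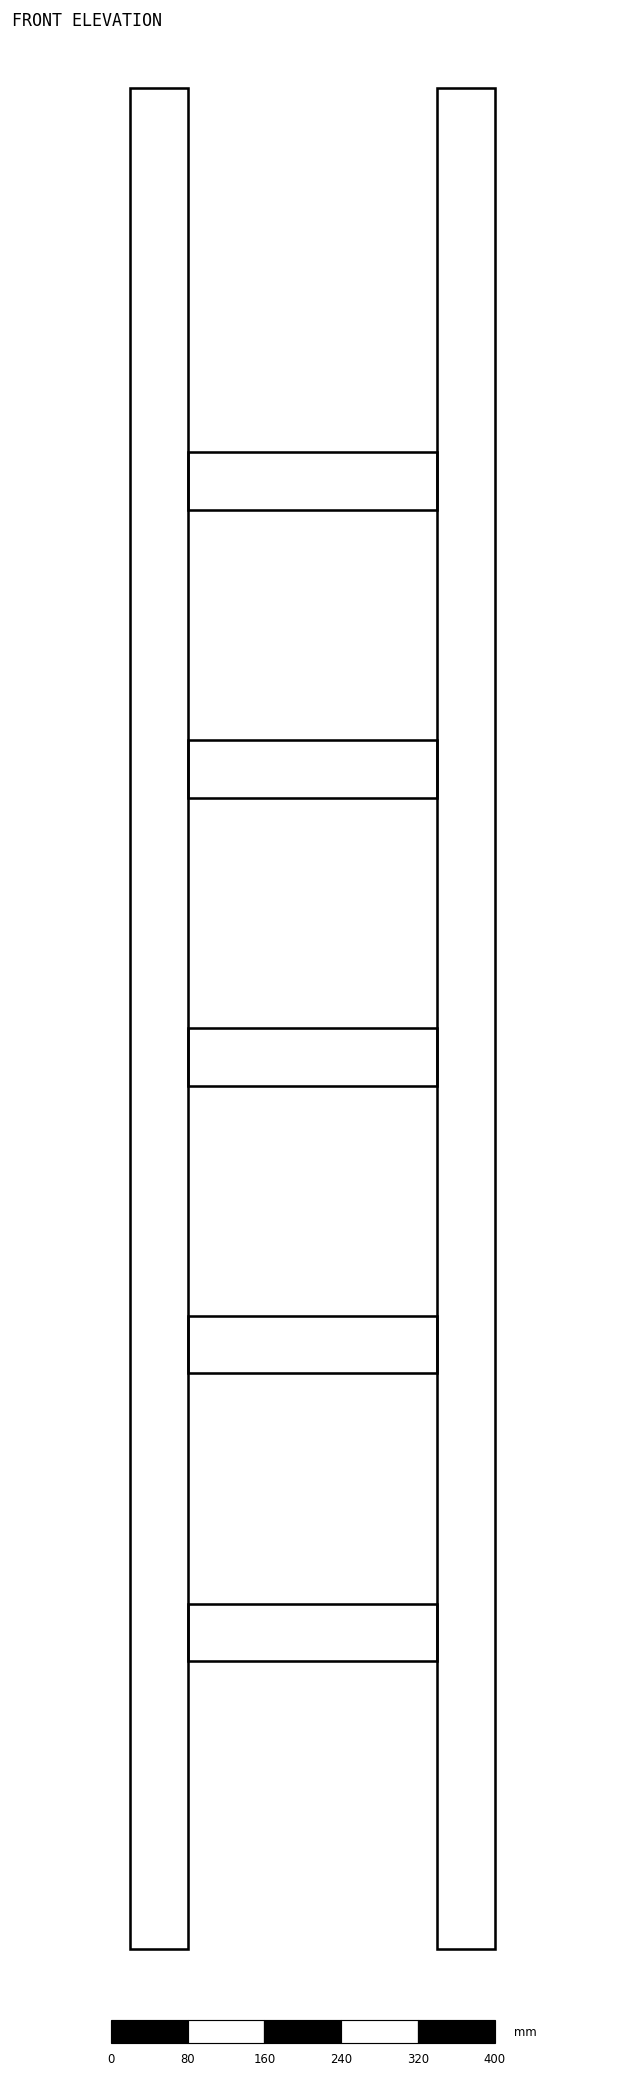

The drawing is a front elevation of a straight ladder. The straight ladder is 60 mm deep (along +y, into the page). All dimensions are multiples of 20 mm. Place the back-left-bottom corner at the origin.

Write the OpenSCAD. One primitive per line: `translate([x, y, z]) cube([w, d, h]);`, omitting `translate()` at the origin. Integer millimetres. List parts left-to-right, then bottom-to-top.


cube([60, 60, 1940]);
translate([60, 0, 300]) cube([260, 60, 60]);
translate([60, 0, 600]) cube([260, 60, 60]);
translate([60, 0, 900]) cube([260, 60, 60]);
translate([60, 0, 1200]) cube([260, 60, 60]);
translate([60, 0, 1500]) cube([260, 60, 60]);
translate([320, 0, 0]) cube([60, 60, 1940]);


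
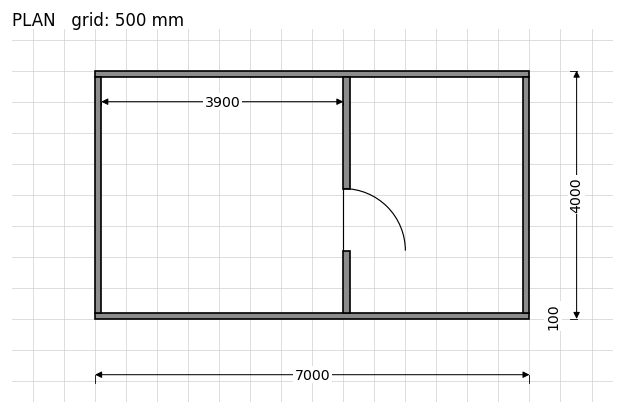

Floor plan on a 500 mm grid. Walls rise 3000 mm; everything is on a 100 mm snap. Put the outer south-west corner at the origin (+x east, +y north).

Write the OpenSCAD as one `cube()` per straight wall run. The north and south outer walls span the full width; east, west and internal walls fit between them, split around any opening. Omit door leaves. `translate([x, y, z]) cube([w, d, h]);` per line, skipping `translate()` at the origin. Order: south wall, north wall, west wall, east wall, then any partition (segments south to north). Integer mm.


cube([7000, 100, 3000]);
translate([0, 3900, 0]) cube([7000, 100, 3000]);
translate([0, 100, 0]) cube([100, 3800, 3000]);
translate([6900, 100, 0]) cube([100, 3800, 3000]);
translate([4000, 100, 0]) cube([100, 1000, 3000]);
translate([4000, 2100, 0]) cube([100, 1800, 3000]);
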